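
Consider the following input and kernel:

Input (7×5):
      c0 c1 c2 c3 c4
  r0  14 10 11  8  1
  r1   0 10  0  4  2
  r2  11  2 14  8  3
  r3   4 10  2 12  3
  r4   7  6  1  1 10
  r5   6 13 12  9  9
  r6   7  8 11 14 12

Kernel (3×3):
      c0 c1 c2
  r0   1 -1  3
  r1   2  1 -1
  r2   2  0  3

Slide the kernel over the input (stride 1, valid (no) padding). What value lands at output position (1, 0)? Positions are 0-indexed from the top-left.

The receptive field on the input at this output position is [0 10 0 / 11 2 14 / 4 10 2]. Elementwise product with the kernel and sum: 0·1 + 10·-1 + 0·3 + 11·2 + 2·1 + 14·-1 + 4·2 + 2·3.

14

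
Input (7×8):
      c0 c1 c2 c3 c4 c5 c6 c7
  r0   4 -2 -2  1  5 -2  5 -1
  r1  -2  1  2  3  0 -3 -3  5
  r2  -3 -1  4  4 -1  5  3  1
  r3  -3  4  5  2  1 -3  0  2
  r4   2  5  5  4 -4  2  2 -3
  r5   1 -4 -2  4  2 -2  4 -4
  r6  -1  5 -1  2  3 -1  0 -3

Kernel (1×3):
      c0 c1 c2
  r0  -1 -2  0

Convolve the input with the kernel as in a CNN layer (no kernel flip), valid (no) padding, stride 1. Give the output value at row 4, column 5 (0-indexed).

-6

The receptive field on the input at this output position is [2 2 -3]. Elementwise product with the kernel and sum: 2·-1 + 2·-2.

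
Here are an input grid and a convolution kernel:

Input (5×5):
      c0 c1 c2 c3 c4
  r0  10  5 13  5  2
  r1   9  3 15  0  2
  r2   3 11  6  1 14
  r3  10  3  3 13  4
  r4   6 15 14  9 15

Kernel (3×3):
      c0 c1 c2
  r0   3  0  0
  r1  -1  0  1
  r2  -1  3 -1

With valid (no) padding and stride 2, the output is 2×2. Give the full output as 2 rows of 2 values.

60 9
27 17

Output[0,0]: The receptive field on the input at this output position is [10 5 13 / 9 3 15 / 3 11 6]. Elementwise product with the kernel and sum: 10·3 + 9·-1 + 15·1 + 3·-1 + 11·3 + 6·-1.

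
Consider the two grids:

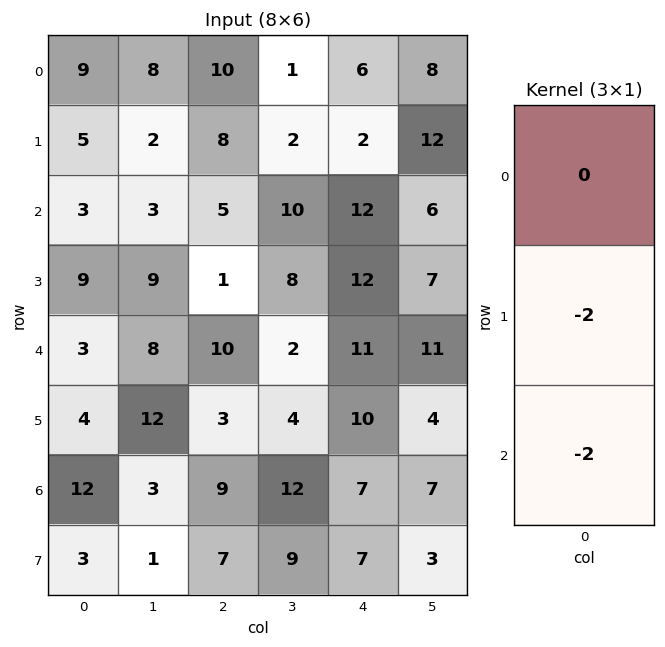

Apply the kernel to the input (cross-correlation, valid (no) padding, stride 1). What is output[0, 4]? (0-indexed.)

-28

The receptive field on the input at this output position is [6 / 2 / 12]. Elementwise product with the kernel and sum: 2·-2 + 12·-2.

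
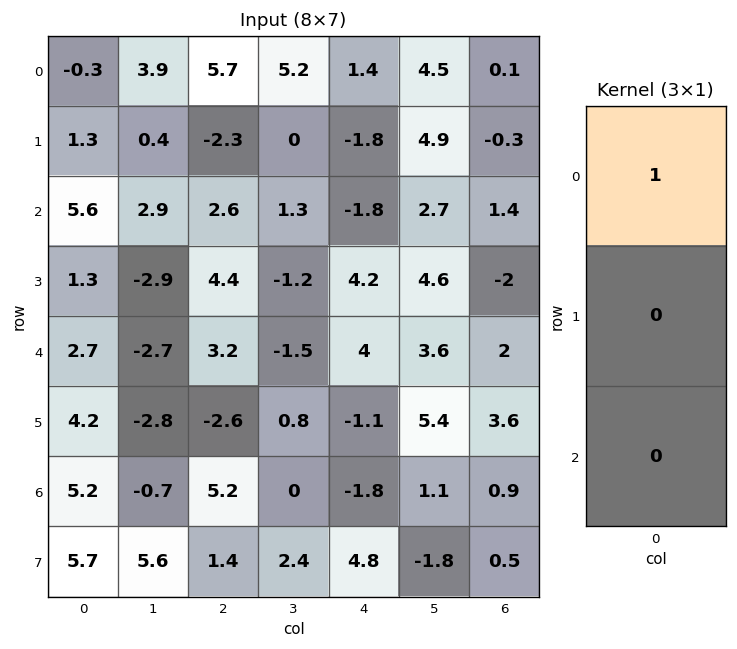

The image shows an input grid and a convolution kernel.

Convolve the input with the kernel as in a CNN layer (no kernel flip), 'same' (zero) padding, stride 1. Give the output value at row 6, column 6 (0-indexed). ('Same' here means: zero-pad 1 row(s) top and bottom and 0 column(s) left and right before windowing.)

3.6

The receptive field on the zero-padded input at this output position is [3.6 / 0.9 / 0.5]. Elementwise product with the kernel and sum: 3.6·1.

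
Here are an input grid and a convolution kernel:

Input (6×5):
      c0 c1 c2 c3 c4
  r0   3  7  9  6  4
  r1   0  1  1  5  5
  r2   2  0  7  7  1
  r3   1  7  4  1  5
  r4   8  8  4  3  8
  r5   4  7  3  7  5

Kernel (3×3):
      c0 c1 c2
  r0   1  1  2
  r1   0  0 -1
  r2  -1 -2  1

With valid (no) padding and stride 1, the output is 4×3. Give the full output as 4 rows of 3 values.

Output[0,0]: The receptive field on the input at this output position is [3 7 9 / 0 1 1 / 2 0 7]. Elementwise product with the kernel and sum: 3·1 + 7·1 + 9·2 + 1·-1 + 2·-1 + 0·-2 + 7·1.
Output[0,1]: The receptive field on the input at this output position is [7 9 6 / 1 1 5 / 0 7 7]. Elementwise product with the kernel and sum: 7·1 + 9·1 + 6·2 + 5·-1 + 0·-1 + 7·-2 + 7·1.

32 16 -2
-15 -9 14
-8 7 9
-3 4 -5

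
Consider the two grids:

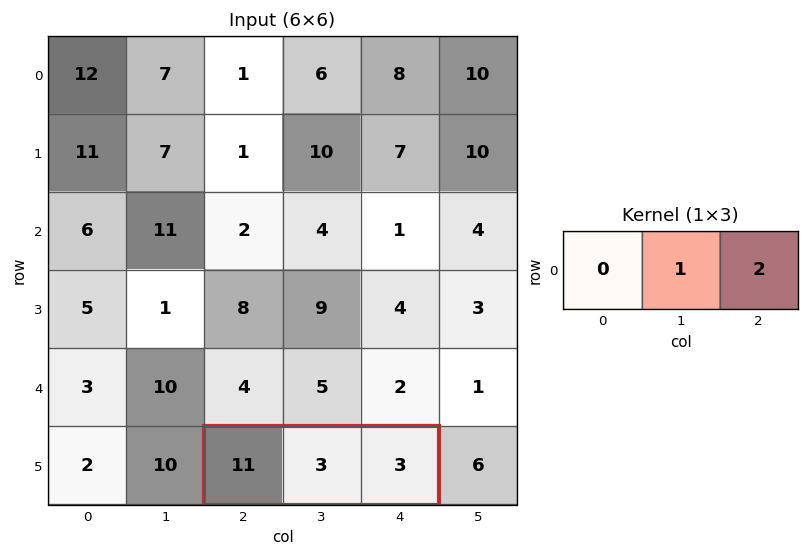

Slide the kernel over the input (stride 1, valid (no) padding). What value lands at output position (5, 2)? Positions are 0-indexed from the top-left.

The receptive field on the input at this output position is [11 3 3]. Elementwise product with the kernel and sum: 3·1 + 3·2.

9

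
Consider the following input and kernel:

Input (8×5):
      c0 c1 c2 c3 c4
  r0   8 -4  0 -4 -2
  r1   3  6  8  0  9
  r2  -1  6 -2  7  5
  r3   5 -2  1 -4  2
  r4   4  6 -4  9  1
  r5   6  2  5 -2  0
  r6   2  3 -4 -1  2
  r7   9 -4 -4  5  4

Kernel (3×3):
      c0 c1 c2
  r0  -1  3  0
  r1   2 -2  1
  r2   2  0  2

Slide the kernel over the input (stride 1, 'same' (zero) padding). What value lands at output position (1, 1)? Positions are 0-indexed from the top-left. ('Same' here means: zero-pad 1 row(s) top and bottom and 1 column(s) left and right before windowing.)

The receptive field on the zero-padded input at this output position is [8 -4 0 / 3 6 8 / -1 6 -2]. Elementwise product with the kernel and sum: 8·-1 + -4·3 + 3·2 + 6·-2 + 8·1 + -1·2 + -2·2.

-24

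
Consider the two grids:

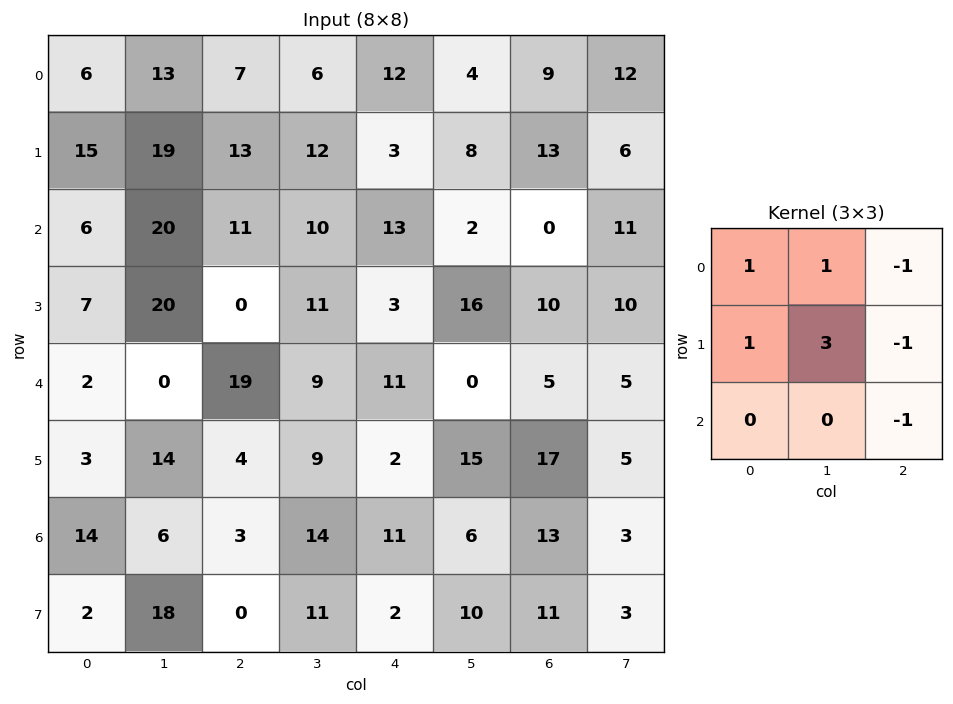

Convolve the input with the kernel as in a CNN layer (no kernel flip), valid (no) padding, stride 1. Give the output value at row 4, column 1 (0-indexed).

The receptive field on the input at this output position is [0 19 9 / 14 4 9 / 6 3 14]. Elementwise product with the kernel and sum: 0·1 + 19·1 + 9·-1 + 14·1 + 4·3 + 9·-1 + 14·-1.

13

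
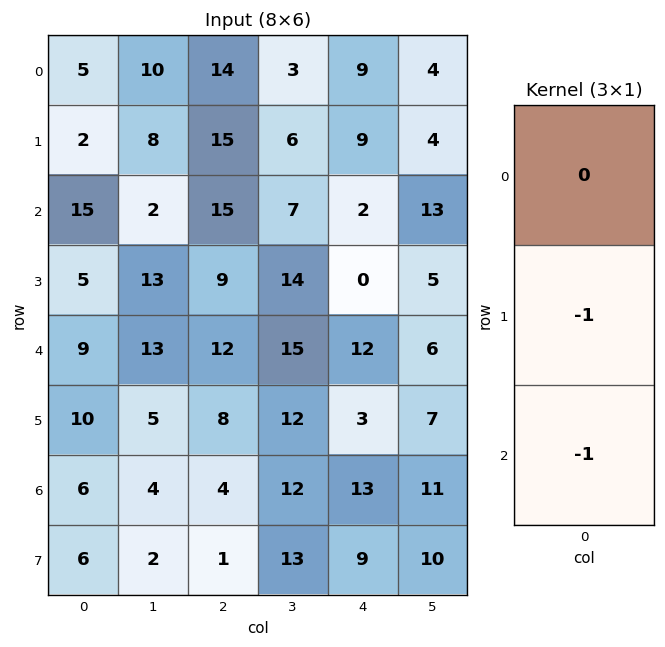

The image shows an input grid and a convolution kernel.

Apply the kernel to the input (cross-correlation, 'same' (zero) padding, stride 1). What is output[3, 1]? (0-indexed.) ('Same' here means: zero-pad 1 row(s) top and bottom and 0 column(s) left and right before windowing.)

The receptive field on the zero-padded input at this output position is [2 / 13 / 13]. Elementwise product with the kernel and sum: 13·-1 + 13·-1.

-26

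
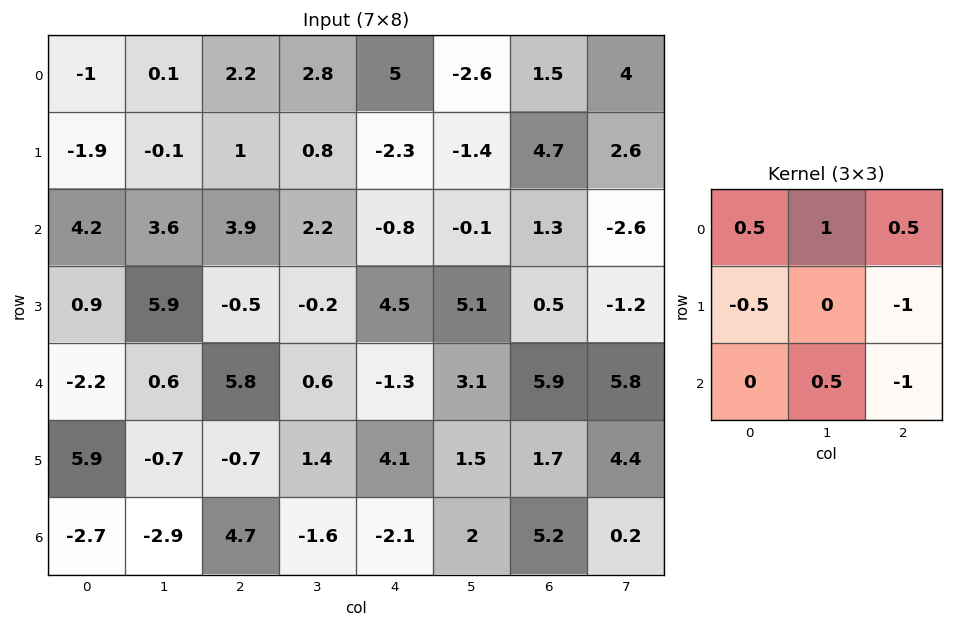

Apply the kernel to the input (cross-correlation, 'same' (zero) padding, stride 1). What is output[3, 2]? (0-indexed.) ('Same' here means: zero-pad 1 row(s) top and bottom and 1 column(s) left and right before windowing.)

6.35

The receptive field on the zero-padded input at this output position is [3.6 3.9 2.2 / 5.9 -0.5 -0.2 / 0.6 5.8 0.6]. Elementwise product with the kernel and sum: 3.6·0.5 + 3.9·1 + 2.2·0.5 + 5.9·-0.5 + -0.2·-1 + 5.8·0.5 + 0.6·-1.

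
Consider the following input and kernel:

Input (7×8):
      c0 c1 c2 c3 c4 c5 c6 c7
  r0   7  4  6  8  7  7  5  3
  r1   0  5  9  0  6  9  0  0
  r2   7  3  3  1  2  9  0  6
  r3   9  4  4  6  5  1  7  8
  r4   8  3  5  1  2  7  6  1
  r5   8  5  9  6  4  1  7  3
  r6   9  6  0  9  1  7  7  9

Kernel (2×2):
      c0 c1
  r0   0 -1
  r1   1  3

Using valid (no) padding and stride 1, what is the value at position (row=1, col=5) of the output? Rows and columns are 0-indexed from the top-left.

9

The receptive field on the input at this output position is [9 0 / 9 0]. Elementwise product with the kernel and sum: 0·-1 + 9·1 + 0·3.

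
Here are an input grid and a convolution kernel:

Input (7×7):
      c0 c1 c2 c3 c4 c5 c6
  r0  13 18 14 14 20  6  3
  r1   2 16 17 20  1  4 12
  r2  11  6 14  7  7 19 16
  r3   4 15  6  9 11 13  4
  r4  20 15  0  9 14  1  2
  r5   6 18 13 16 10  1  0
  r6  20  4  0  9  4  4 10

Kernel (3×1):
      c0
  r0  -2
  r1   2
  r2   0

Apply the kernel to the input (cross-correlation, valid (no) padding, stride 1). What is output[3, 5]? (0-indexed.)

-24

The receptive field on the input at this output position is [13 / 1 / 1]. Elementwise product with the kernel and sum: 13·-2 + 1·2.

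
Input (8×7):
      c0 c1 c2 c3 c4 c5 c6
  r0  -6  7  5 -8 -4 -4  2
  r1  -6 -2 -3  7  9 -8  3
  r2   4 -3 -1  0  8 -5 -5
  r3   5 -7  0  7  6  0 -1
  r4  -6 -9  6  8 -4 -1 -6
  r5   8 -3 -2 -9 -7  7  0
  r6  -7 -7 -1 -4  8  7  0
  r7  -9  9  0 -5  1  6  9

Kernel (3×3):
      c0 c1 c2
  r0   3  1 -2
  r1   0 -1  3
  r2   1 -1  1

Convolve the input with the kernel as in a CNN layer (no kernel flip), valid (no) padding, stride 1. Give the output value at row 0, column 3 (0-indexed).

The receptive field on the input at this output position is [-8 -4 -4 / 7 9 -8 / 0 8 -5]. Elementwise product with the kernel and sum: -8·3 + -4·1 + -4·-2 + 9·-1 + -8·3 + 0·1 + 8·-1 + -5·1.

-66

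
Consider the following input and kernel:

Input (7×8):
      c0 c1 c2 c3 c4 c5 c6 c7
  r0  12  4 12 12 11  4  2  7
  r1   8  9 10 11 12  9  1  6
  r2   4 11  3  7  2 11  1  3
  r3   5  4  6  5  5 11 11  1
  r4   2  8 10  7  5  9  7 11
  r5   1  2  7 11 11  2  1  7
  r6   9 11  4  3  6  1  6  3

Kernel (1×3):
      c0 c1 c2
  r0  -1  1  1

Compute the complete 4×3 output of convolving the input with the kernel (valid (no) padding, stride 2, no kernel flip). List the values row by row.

4 11 -5
10 6 10
16 2 11
6 5 1

Output[0,0]: The receptive field on the input at this output position is [12 4 12]. Elementwise product with the kernel and sum: 12·-1 + 4·1 + 12·1.
Output[0,1]: The receptive field on the input at this output position is [12 12 11]. Elementwise product with the kernel and sum: 12·-1 + 12·1 + 11·1.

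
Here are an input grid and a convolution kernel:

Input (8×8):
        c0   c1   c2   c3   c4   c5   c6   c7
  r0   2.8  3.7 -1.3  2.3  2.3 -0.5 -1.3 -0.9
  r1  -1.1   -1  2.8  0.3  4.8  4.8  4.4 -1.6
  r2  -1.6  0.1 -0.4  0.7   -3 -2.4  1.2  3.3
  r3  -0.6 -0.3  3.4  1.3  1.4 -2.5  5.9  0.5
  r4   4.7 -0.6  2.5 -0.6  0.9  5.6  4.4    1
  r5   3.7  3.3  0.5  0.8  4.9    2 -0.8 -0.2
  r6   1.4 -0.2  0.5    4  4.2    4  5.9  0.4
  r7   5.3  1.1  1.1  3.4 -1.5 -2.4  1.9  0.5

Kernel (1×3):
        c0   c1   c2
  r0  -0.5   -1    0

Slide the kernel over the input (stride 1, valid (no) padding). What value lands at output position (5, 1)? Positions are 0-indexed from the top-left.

The receptive field on the input at this output position is [3.3 0.5 0.8]. Elementwise product with the kernel and sum: 3.3·-0.5 + 0.5·-1.

-2.15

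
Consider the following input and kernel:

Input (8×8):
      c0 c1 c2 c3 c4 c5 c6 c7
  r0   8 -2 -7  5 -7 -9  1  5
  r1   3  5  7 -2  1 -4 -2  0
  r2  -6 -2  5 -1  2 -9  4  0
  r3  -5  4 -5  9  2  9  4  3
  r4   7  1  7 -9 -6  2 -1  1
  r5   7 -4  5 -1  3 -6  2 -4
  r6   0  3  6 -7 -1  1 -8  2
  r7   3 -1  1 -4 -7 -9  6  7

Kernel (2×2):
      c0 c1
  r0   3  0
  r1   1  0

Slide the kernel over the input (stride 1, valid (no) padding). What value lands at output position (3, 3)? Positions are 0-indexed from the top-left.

The receptive field on the input at this output position is [9 2 / -9 -6]. Elementwise product with the kernel and sum: 9·3 + -9·1.

18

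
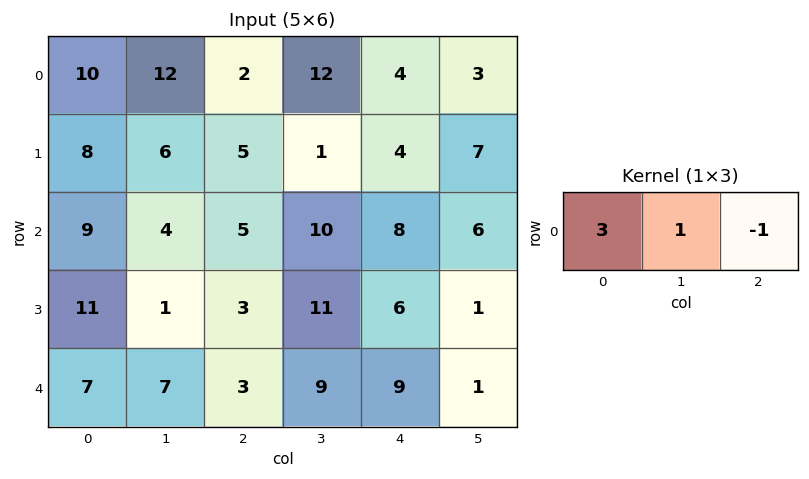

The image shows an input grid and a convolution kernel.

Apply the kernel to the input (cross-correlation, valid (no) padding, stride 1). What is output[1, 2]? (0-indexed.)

12

The receptive field on the input at this output position is [5 1 4]. Elementwise product with the kernel and sum: 5·3 + 1·1 + 4·-1.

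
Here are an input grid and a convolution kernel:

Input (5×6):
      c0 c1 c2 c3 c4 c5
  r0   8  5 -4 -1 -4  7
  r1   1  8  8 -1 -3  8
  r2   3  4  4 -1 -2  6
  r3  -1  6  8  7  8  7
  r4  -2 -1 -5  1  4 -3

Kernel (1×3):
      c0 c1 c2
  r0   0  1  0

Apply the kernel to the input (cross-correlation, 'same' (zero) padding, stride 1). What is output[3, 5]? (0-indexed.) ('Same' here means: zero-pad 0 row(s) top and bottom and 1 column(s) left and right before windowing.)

7

The receptive field on the zero-padded input at this output position is [8 7 0]. Elementwise product with the kernel and sum: 7·1.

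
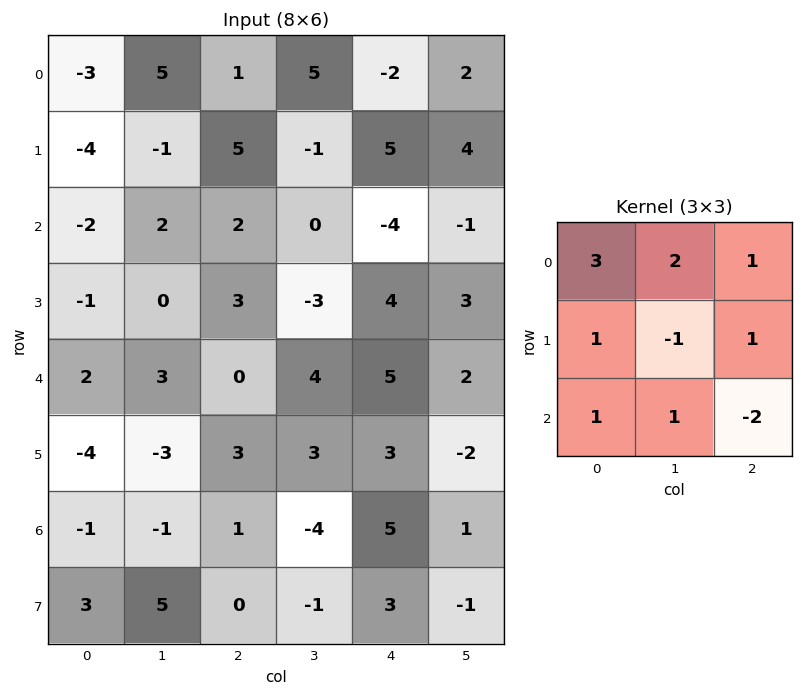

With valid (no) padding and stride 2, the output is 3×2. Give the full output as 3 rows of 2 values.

0 32
7 6
10 3

Output[0,0]: The receptive field on the input at this output position is [-3 5 1 / -4 -1 5 / -2 2 2]. Elementwise product with the kernel and sum: -3·3 + 5·2 + 1·1 + -4·1 + -1·-1 + 5·1 + -2·1 + 2·1 + 2·-2.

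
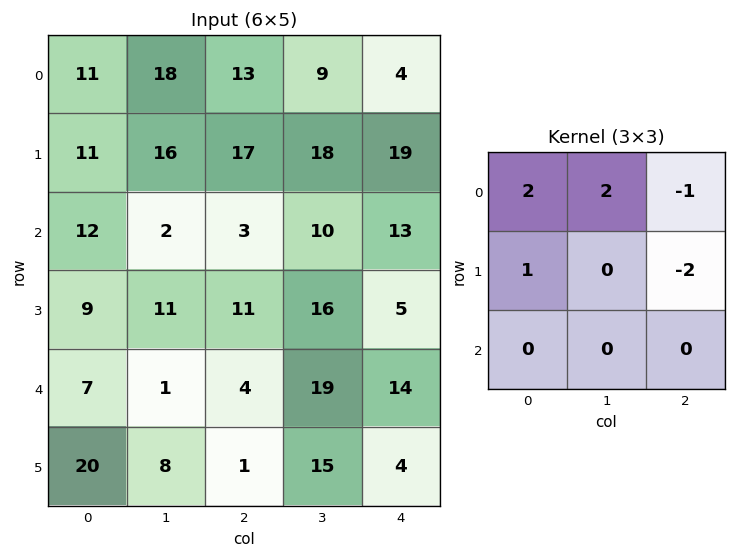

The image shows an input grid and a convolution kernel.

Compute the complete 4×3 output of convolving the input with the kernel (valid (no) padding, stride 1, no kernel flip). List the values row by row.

22 33 19
43 30 28
12 -21 14
28 -9 25

Output[0,0]: The receptive field on the input at this output position is [11 18 13 / 11 16 17 / 12 2 3]. Elementwise product with the kernel and sum: 11·2 + 18·2 + 13·-1 + 11·1 + 17·-2.
Output[0,1]: The receptive field on the input at this output position is [18 13 9 / 16 17 18 / 2 3 10]. Elementwise product with the kernel and sum: 18·2 + 13·2 + 9·-1 + 16·1 + 18·-2.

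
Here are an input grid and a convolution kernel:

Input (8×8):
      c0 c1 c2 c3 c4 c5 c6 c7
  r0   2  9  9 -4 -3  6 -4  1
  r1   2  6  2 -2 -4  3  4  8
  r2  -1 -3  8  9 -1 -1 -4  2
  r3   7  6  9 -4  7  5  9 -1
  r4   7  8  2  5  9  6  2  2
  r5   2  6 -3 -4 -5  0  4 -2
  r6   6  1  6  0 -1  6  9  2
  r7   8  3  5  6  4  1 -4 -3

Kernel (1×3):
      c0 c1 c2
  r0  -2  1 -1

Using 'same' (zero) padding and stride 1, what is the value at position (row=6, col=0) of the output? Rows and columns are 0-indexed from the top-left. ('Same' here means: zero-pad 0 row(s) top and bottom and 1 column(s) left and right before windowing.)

5

The receptive field on the zero-padded input at this output position is [0 6 1]. Elementwise product with the kernel and sum: 0·-2 + 6·1 + 1·-1.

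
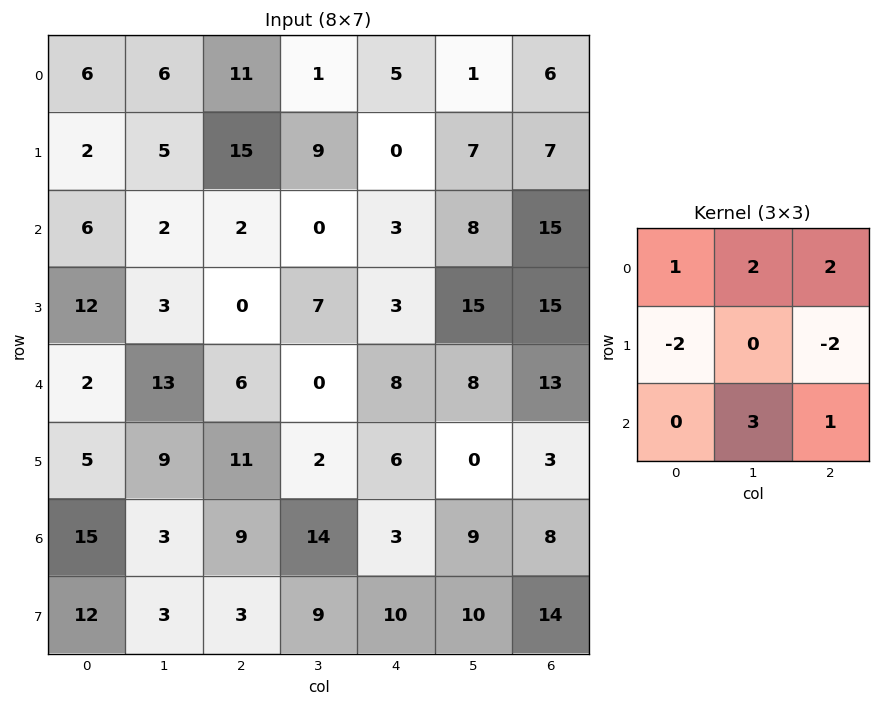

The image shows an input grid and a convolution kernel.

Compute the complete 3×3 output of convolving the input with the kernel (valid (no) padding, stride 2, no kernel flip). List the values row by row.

Output[0,0]: The receptive field on the input at this output position is [6 6 11 / 2 5 15 / 6 2 2]. Elementwise product with the kernel and sum: 6·1 + 6·2 + 11·2 + 2·-2 + 15·-2 + 2·3 + 2·1.
Output[0,1]: The receptive field on the input at this output position is [11 1 5 / 15 9 0 / 2 0 3]. Elementwise product with the kernel and sum: 11·1 + 1·2 + 5·2 + 15·-2 + 0·-2 + 0·3 + 3·1.

14 -4 44
35 10 50
26 33 67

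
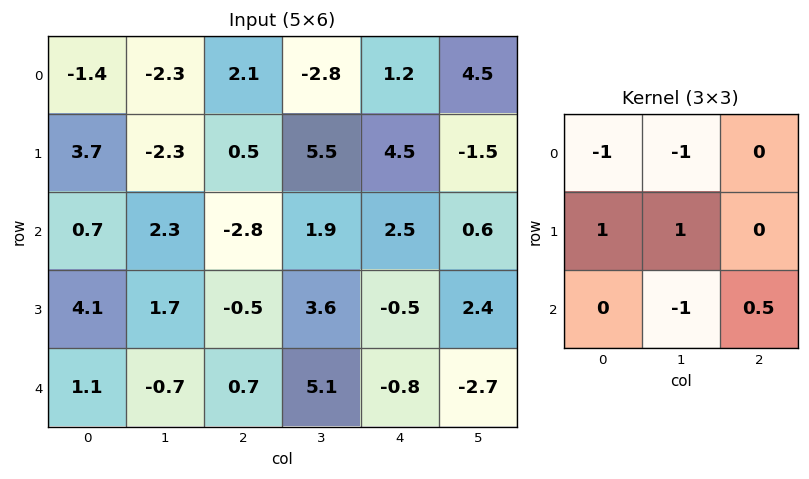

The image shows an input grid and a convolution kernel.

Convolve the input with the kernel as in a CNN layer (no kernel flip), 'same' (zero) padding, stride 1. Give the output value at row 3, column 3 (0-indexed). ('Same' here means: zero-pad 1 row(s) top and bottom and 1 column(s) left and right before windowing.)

The receptive field on the zero-padded input at this output position is [-2.8 1.9 2.5 / -0.5 3.6 -0.5 / 0.7 5.1 -0.8]. Elementwise product with the kernel and sum: -2.8·-1 + 1.9·-1 + -0.5·1 + 3.6·1 + 5.1·-1 + -0.8·0.5.

-1.5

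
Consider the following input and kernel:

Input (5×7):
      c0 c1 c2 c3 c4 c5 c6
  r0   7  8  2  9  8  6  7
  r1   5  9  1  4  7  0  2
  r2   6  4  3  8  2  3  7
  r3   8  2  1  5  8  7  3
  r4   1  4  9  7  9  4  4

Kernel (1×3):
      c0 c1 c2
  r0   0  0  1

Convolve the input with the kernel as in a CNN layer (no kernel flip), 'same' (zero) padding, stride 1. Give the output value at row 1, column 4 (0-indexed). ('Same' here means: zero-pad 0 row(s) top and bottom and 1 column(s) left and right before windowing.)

0

The receptive field on the zero-padded input at this output position is [4 7 0]. Elementwise product with the kernel and sum: 0·1.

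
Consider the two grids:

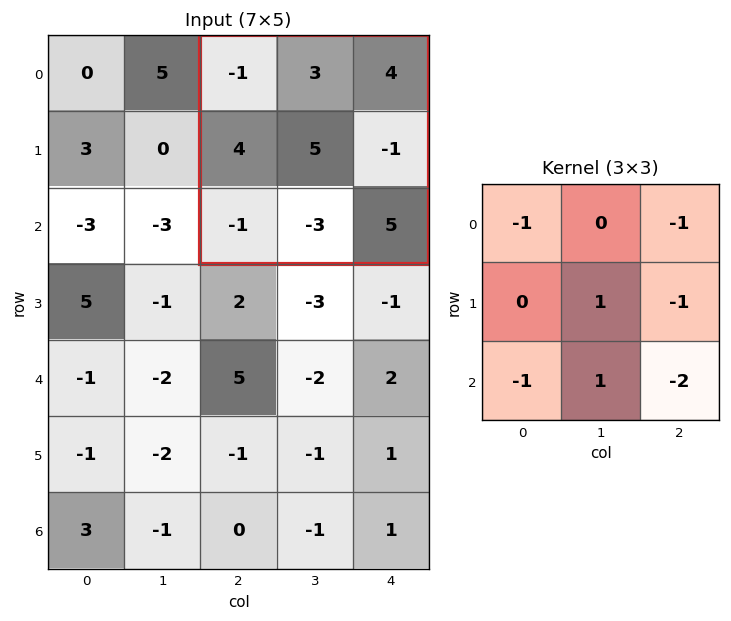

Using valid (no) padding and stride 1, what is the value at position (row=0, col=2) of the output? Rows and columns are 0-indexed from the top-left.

-9

The receptive field on the input at this output position is [-1 3 4 / 4 5 -1 / -1 -3 5]. Elementwise product with the kernel and sum: -1·-1 + 4·-1 + 5·1 + -1·-1 + -1·-1 + -3·1 + 5·-2.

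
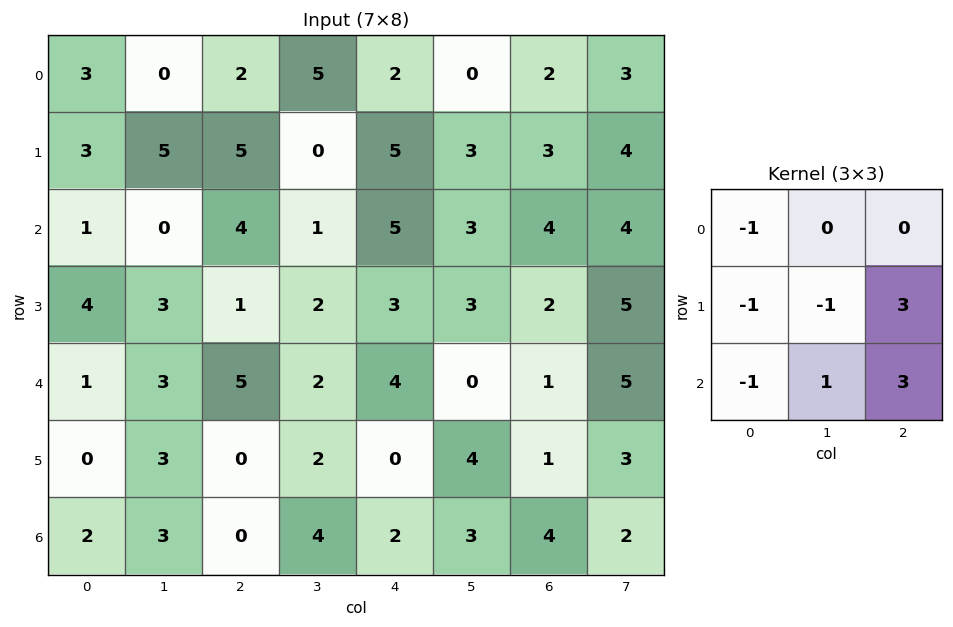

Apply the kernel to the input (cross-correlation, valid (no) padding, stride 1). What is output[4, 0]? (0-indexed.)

-3

The receptive field on the input at this output position is [1 3 5 / 0 3 0 / 2 3 0]. Elementwise product with the kernel and sum: 1·-1 + 0·-1 + 3·-1 + 0·3 + 2·-1 + 3·1 + 0·3.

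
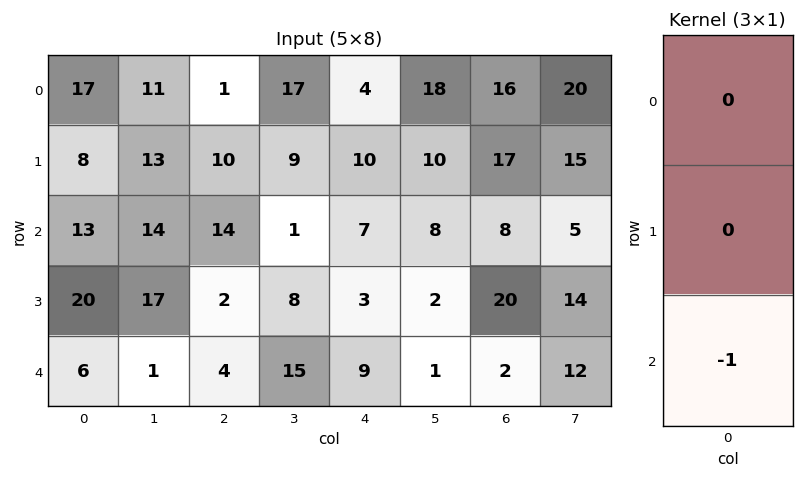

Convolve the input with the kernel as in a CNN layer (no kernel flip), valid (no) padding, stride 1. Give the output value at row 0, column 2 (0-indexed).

The receptive field on the input at this output position is [1 / 10 / 14]. Elementwise product with the kernel and sum: 14·-1.

-14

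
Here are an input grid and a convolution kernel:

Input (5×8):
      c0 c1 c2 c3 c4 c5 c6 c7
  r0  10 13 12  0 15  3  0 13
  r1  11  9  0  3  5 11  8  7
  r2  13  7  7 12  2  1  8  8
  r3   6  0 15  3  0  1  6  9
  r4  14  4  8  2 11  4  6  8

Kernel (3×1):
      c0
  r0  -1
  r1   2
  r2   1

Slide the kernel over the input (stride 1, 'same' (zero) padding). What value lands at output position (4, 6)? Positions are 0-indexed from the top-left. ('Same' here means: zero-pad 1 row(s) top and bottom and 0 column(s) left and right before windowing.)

6

The receptive field on the zero-padded input at this output position is [6 / 6 / 0]. Elementwise product with the kernel and sum: 6·-1 + 6·2 + 0·1.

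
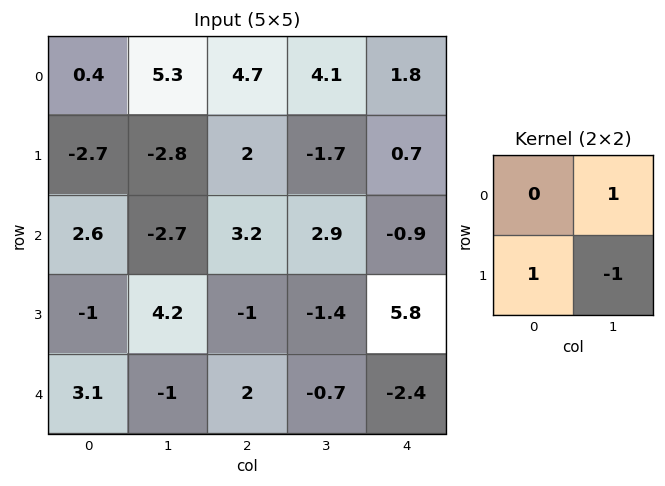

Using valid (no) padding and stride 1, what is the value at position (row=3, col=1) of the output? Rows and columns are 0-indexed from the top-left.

-4

The receptive field on the input at this output position is [4.2 -1 / -1 2]. Elementwise product with the kernel and sum: -1·1 + -1·1 + 2·-1.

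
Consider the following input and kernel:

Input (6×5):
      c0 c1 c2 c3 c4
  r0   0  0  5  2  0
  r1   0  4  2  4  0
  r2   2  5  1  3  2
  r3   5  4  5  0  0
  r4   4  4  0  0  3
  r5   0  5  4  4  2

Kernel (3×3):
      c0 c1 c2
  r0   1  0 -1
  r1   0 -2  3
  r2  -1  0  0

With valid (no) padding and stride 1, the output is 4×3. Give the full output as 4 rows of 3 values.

-9 1 -4
-14 3 -3
4 -12 -1
-8 -1 10

Output[0,0]: The receptive field on the input at this output position is [0 0 5 / 0 4 2 / 2 5 1]. Elementwise product with the kernel and sum: 0·1 + 5·-1 + 4·-2 + 2·3 + 2·-1.
Output[0,1]: The receptive field on the input at this output position is [0 5 2 / 4 2 4 / 5 1 3]. Elementwise product with the kernel and sum: 0·1 + 2·-1 + 2·-2 + 4·3 + 5·-1.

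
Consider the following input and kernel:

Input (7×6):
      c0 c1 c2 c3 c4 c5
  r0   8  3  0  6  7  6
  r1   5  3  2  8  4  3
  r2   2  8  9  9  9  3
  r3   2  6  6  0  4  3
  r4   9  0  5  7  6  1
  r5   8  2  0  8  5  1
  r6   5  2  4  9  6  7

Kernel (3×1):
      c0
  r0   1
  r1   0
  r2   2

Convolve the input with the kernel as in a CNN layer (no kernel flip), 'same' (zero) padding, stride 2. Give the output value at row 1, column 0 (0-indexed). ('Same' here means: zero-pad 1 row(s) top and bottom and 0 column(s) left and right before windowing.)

9

The receptive field on the zero-padded input at this output position is [5 / 2 / 2]. Elementwise product with the kernel and sum: 5·1 + 2·2.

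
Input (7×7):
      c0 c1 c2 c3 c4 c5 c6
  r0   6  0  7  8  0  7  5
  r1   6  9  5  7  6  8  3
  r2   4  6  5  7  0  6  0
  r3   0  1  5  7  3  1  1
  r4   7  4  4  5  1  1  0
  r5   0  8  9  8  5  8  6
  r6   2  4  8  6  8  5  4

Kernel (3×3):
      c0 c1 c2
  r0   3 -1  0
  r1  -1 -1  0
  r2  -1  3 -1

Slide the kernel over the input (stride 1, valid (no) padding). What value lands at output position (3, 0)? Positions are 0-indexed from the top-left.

The receptive field on the input at this output position is [0 1 5 / 7 4 4 / 0 8 9]. Elementwise product with the kernel and sum: 0·3 + 1·-1 + 7·-1 + 4·-1 + 0·-1 + 8·3 + 9·-1.

3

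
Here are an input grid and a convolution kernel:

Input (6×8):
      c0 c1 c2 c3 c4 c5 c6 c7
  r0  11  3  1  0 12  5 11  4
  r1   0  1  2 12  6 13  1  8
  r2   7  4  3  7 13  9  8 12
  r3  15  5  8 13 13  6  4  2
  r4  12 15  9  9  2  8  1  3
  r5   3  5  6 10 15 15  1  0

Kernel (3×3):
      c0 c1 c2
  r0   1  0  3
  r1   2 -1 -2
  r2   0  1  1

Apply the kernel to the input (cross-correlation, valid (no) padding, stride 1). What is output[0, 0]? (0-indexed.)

16

The receptive field on the input at this output position is [11 3 1 / 0 1 2 / 7 4 3]. Elementwise product with the kernel and sum: 11·1 + 1·3 + 0·2 + 1·-1 + 2·-2 + 4·1 + 3·1.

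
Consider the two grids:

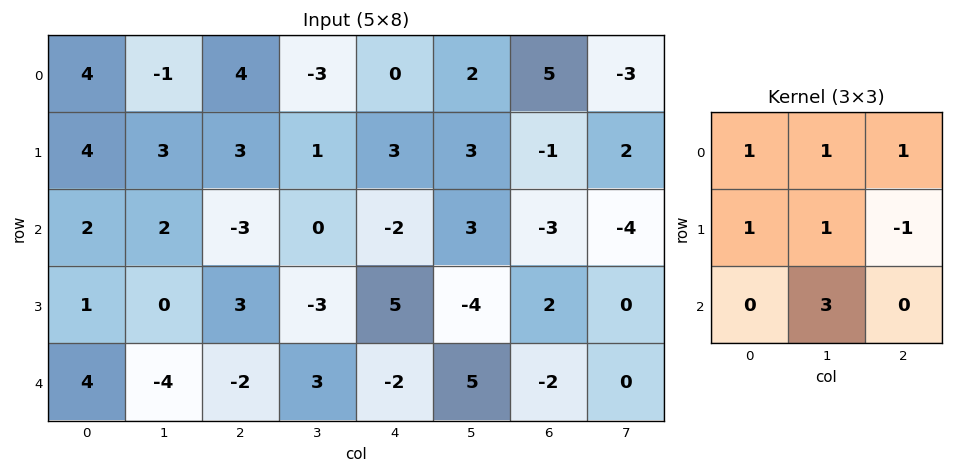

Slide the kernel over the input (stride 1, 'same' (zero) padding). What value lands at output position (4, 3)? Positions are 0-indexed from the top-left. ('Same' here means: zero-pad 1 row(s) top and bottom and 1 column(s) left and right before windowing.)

8

The receptive field on the zero-padded input at this output position is [3 -3 5 / -2 3 -2 / 0 0 0]. Elementwise product with the kernel and sum: 3·1 + -3·1 + 5·1 + -2·1 + 3·1 + -2·-1 + 0·3.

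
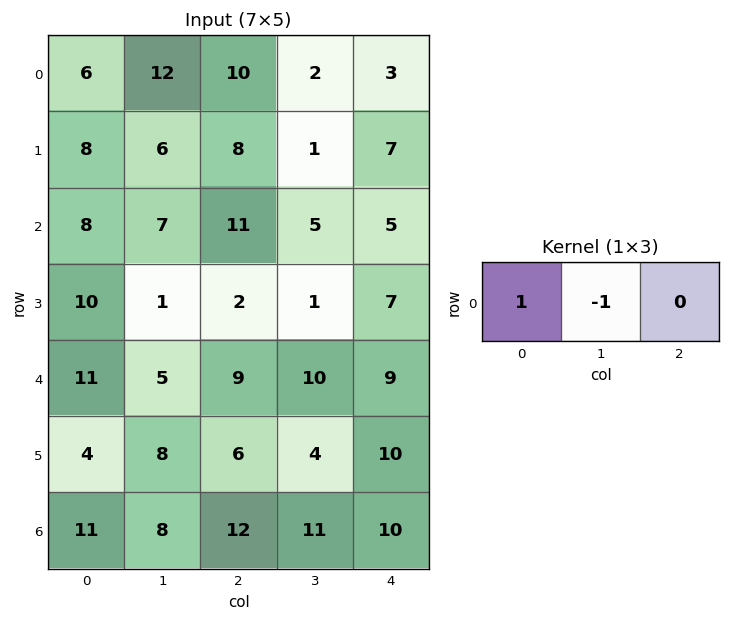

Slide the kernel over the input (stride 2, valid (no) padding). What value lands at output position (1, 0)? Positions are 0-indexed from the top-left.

1

The receptive field on the input at this output position is [8 7 11]. Elementwise product with the kernel and sum: 8·1 + 7·-1.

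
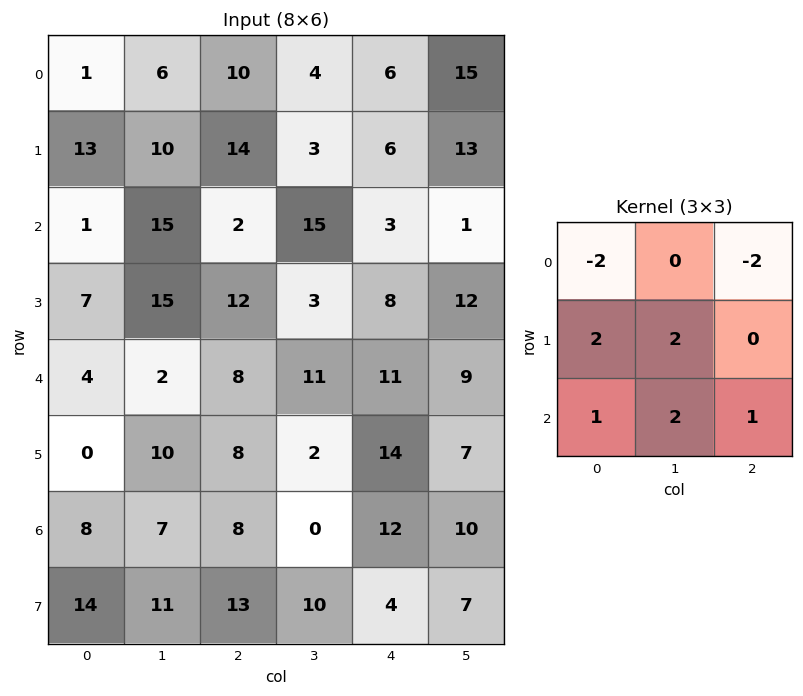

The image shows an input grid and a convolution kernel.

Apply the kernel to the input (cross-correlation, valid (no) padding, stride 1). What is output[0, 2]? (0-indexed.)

37

The receptive field on the input at this output position is [10 4 6 / 14 3 6 / 2 15 3]. Elementwise product with the kernel and sum: 10·-2 + 6·-2 + 14·2 + 3·2 + 2·1 + 15·2 + 3·1.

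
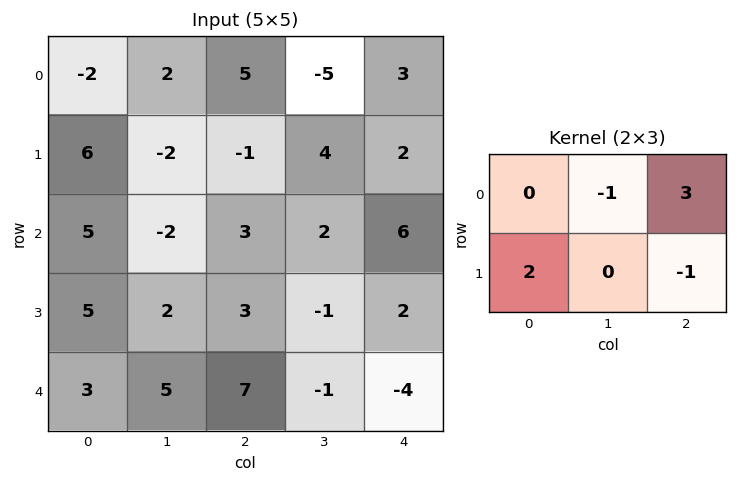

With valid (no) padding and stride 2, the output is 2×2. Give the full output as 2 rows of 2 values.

Output[0,0]: The receptive field on the input at this output position is [-2 2 5 / 6 -2 -1]. Elementwise product with the kernel and sum: 2·-1 + 5·3 + 6·2 + -1·-1.

26 10
18 20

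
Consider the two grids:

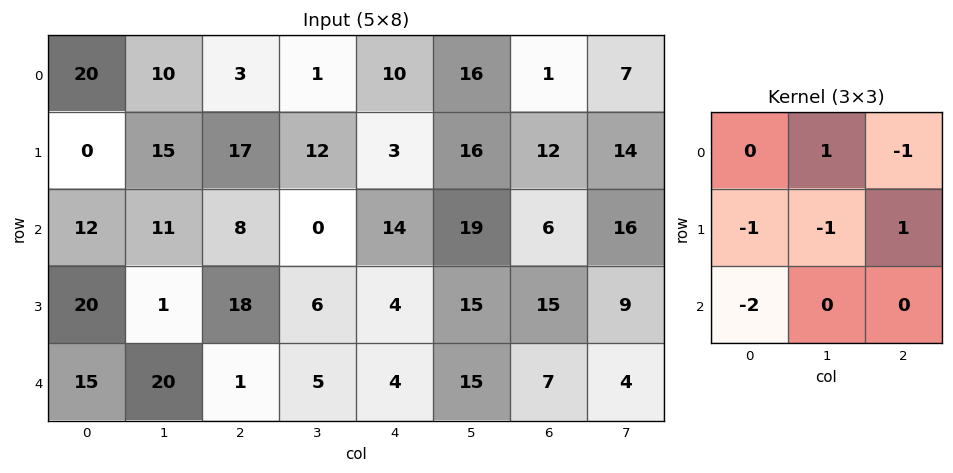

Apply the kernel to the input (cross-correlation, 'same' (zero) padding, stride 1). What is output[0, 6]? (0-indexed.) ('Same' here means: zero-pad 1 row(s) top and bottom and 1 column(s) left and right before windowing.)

The receptive field on the zero-padded input at this output position is [0 0 0 / 16 1 7 / 16 12 14]. Elementwise product with the kernel and sum: 0·1 + 0·-1 + 16·-1 + 1·-1 + 7·1 + 16·-2.

-42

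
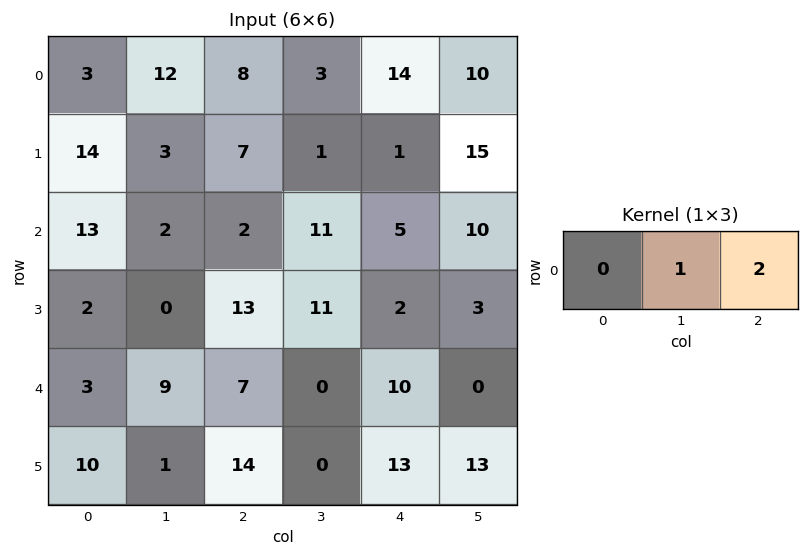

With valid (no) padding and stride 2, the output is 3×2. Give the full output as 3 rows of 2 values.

Output[0,0]: The receptive field on the input at this output position is [3 12 8]. Elementwise product with the kernel and sum: 12·1 + 8·2.
Output[0,1]: The receptive field on the input at this output position is [8 3 14]. Elementwise product with the kernel and sum: 3·1 + 14·2.

28 31
6 21
23 20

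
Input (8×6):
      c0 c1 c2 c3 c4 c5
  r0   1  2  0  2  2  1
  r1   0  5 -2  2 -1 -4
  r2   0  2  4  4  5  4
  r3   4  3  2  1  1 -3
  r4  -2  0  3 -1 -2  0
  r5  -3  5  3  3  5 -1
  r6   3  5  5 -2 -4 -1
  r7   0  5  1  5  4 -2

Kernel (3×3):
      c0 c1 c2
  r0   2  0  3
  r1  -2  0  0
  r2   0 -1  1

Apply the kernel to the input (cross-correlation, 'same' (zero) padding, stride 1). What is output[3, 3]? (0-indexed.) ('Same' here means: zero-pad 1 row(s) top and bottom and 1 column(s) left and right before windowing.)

18

The receptive field on the zero-padded input at this output position is [4 4 5 / 2 1 1 / 3 -1 -2]. Elementwise product with the kernel and sum: 4·2 + 5·3 + 2·-2 + -1·-1 + -2·1.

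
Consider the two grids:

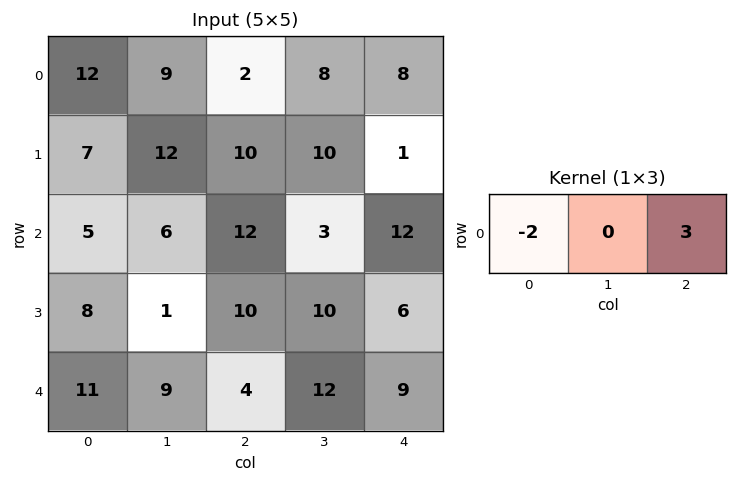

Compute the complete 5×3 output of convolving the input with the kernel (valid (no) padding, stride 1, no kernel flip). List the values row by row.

-18 6 20
16 6 -17
26 -3 12
14 28 -2
-10 18 19

Output[0,0]: The receptive field on the input at this output position is [12 9 2]. Elementwise product with the kernel and sum: 12·-2 + 2·3.
Output[0,1]: The receptive field on the input at this output position is [9 2 8]. Elementwise product with the kernel and sum: 9·-2 + 8·3.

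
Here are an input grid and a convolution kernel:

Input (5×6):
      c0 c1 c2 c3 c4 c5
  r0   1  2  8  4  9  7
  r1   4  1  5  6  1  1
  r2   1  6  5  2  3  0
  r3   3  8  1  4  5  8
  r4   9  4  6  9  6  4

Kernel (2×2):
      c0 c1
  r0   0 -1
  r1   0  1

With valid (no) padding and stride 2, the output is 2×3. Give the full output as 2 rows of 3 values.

Output[0,0]: The receptive field on the input at this output position is [1 2 / 4 1]. Elementwise product with the kernel and sum: 2·-1 + 1·1.
Output[0,1]: The receptive field on the input at this output position is [8 4 / 5 6]. Elementwise product with the kernel and sum: 4·-1 + 6·1.

-1 2 -6
2 2 8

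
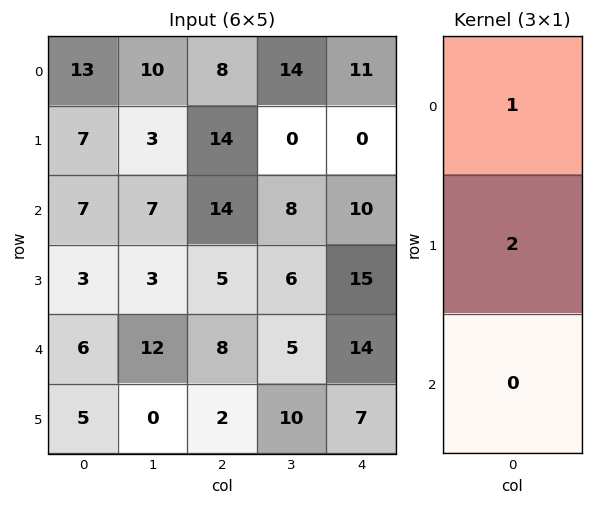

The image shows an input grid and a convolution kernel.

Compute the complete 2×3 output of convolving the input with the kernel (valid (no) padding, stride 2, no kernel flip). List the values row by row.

Output[0,0]: The receptive field on the input at this output position is [13 / 7 / 7]. Elementwise product with the kernel and sum: 13·1 + 7·2.
Output[0,1]: The receptive field on the input at this output position is [8 / 14 / 14]. Elementwise product with the kernel and sum: 8·1 + 14·2.

27 36 11
13 24 40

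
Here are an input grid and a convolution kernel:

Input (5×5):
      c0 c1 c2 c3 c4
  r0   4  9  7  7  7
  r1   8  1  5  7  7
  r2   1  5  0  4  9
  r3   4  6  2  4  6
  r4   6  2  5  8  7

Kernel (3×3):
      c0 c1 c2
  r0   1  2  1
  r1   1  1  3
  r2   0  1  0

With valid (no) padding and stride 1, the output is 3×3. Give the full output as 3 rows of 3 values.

Output[0,0]: The receptive field on the input at this output position is [4 9 7 / 8 1 5 / 1 5 0]. Elementwise product with the kernel and sum: 4·1 + 9·2 + 7·1 + 8·1 + 1·1 + 5·3 + 5·1.

58 57 65
27 37 61
29 34 49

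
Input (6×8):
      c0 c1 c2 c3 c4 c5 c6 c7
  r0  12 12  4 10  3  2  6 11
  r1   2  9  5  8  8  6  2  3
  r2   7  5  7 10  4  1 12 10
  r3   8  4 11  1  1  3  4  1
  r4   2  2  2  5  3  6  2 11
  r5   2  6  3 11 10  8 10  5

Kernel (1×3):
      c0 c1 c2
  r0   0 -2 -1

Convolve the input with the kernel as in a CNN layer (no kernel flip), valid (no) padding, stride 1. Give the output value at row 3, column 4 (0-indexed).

-10

The receptive field on the input at this output position is [1 3 4]. Elementwise product with the kernel and sum: 3·-2 + 4·-1.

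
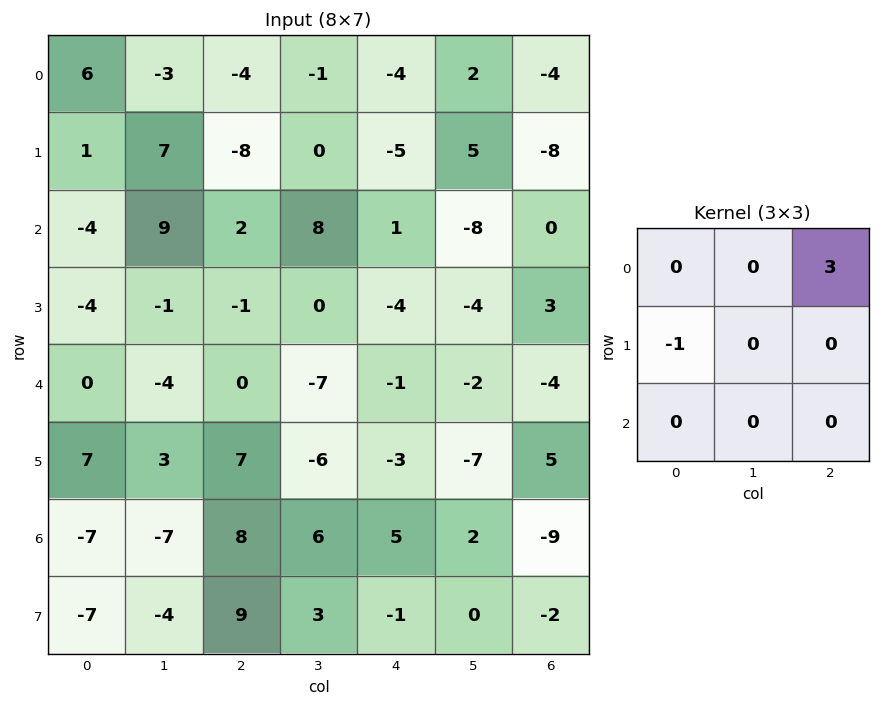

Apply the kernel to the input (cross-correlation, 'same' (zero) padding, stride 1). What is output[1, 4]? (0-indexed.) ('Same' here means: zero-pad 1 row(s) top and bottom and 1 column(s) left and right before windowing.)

The receptive field on the zero-padded input at this output position is [-1 -4 2 / 0 -5 5 / 8 1 -8]. Elementwise product with the kernel and sum: 2·3 + 0·-1.

6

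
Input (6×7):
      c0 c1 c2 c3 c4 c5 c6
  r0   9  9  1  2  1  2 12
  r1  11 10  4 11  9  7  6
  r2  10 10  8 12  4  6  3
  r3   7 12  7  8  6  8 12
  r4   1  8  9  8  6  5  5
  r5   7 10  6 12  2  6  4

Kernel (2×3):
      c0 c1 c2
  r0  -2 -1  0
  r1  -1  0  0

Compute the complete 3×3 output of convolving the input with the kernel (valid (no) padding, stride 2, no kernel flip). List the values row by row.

Output[0,0]: The receptive field on the input at this output position is [9 9 1 / 11 10 4]. Elementwise product with the kernel and sum: 9·-2 + 9·-1 + 11·-1.

-38 -8 -13
-37 -35 -20
-17 -32 -19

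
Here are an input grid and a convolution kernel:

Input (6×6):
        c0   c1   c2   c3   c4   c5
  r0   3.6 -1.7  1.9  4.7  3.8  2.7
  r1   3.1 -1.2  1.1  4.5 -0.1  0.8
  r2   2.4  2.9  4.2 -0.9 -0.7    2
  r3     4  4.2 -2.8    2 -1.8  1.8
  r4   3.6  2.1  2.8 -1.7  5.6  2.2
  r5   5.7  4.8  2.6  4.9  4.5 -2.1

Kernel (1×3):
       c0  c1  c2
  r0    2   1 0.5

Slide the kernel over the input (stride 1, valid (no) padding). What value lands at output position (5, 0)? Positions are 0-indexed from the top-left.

17.5

The receptive field on the input at this output position is [5.7 4.8 2.6]. Elementwise product with the kernel and sum: 5.7·2 + 4.8·1 + 2.6·0.5.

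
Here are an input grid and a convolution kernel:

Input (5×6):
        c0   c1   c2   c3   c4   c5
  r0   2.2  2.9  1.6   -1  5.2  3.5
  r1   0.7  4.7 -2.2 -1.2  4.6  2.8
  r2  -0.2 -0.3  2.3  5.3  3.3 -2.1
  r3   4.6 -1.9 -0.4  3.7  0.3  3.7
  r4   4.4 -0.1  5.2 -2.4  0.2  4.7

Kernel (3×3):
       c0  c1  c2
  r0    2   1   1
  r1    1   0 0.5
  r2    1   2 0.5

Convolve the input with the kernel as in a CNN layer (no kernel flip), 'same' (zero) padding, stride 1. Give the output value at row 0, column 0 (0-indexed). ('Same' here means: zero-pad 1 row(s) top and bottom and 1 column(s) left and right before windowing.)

5.2

The receptive field on the zero-padded input at this output position is [0 0 0 / 0 2.2 2.9 / 0 0.7 4.7]. Elementwise product with the kernel and sum: 0·2 + 0·1 + 0·1 + 0·1 + 2.9·0.5 + 0·1 + 0.7·2 + 4.7·0.5.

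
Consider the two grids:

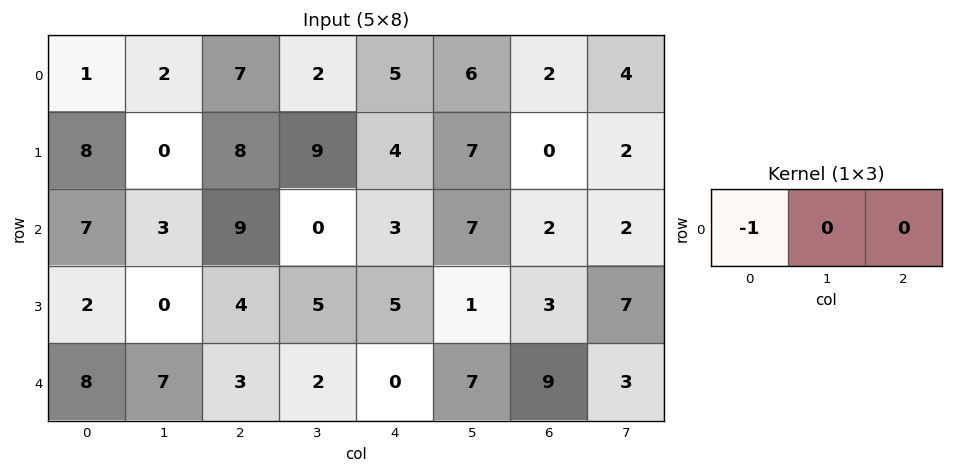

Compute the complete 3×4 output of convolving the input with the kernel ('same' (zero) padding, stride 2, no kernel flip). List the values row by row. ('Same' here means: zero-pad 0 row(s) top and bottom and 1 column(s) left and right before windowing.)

Output[0,0]: The receptive field on the zero-padded input at this output position is [0 1 2]. Elementwise product with the kernel and sum: 0·-1.

0 -2 -2 -6
0 -3 0 -7
0 -7 -2 -7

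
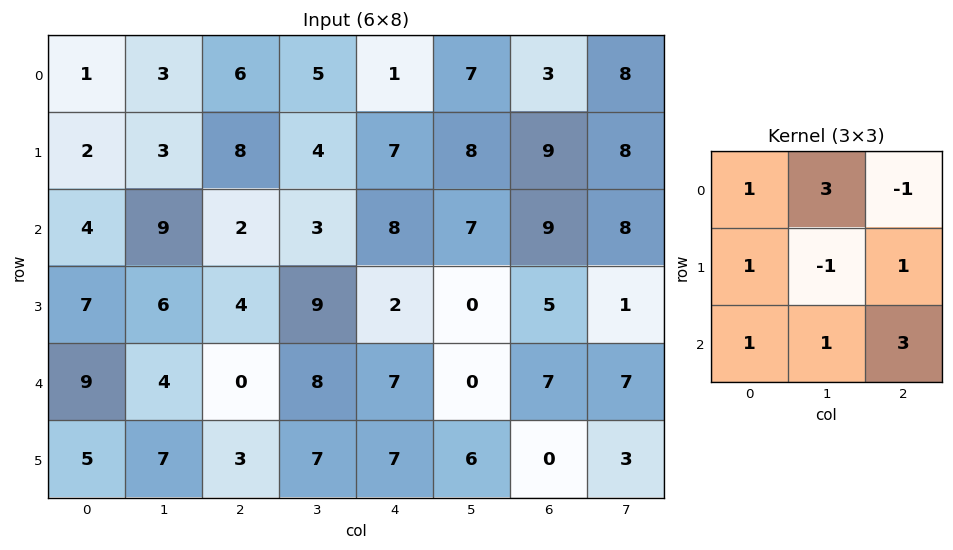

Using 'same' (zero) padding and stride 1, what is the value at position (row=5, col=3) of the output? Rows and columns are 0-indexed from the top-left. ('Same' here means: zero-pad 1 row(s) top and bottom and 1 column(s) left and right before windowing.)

20

The receptive field on the zero-padded input at this output position is [0 8 7 / 3 7 7 / 0 0 0]. Elementwise product with the kernel and sum: 0·1 + 8·3 + 7·-1 + 3·1 + 7·-1 + 7·1 + 0·1 + 0·1 + 0·3.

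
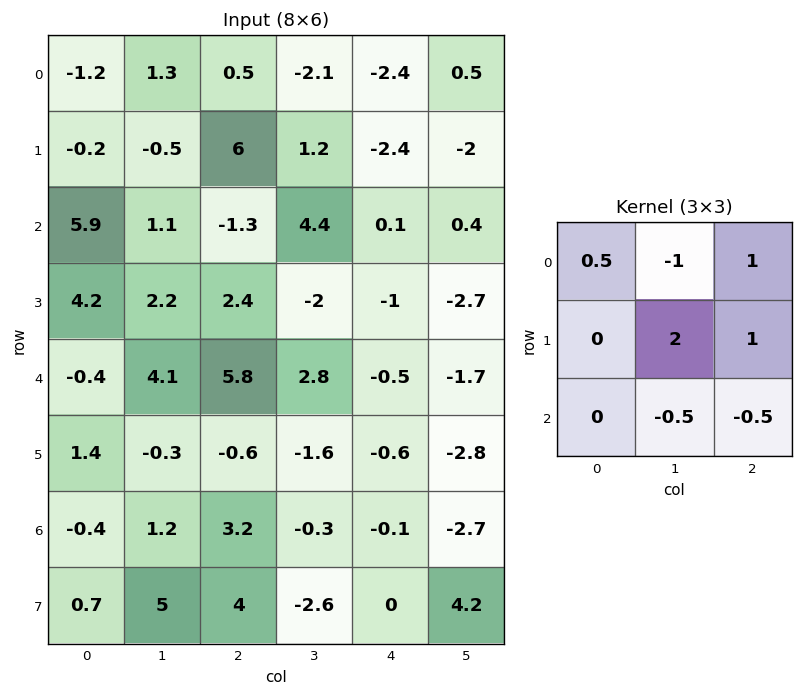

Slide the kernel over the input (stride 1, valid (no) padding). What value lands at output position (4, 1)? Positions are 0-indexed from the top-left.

-5.2

The receptive field on the input at this output position is [4.1 5.8 2.8 / -0.3 -0.6 -1.6 / 1.2 3.2 -0.3]. Elementwise product with the kernel and sum: 4.1·0.5 + 5.8·-1 + 2.8·1 + -0.6·2 + -1.6·1 + 3.2·-0.5 + -0.3·-0.5.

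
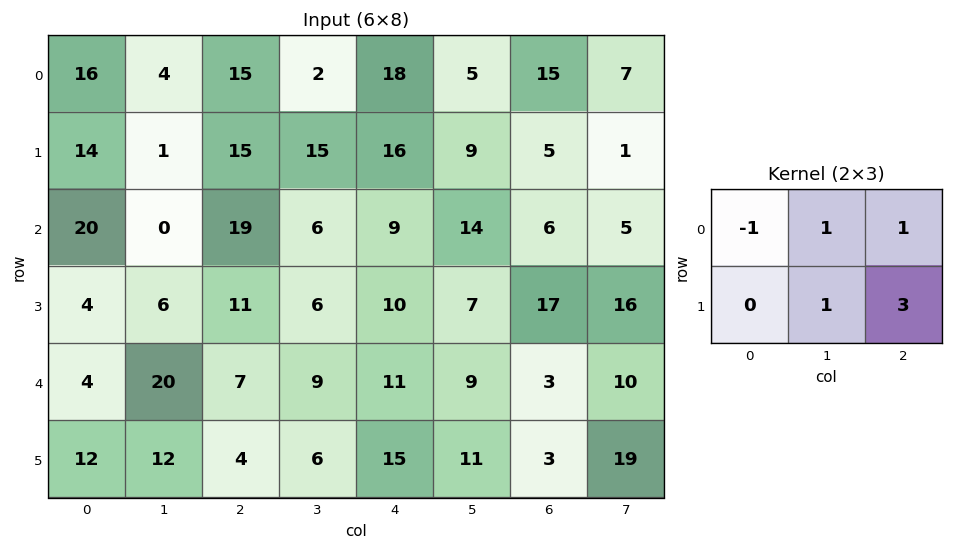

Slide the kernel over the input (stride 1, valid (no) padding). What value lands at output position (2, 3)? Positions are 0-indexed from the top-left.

The receptive field on the input at this output position is [6 9 14 / 6 10 7]. Elementwise product with the kernel and sum: 6·-1 + 9·1 + 14·1 + 10·1 + 7·3.

48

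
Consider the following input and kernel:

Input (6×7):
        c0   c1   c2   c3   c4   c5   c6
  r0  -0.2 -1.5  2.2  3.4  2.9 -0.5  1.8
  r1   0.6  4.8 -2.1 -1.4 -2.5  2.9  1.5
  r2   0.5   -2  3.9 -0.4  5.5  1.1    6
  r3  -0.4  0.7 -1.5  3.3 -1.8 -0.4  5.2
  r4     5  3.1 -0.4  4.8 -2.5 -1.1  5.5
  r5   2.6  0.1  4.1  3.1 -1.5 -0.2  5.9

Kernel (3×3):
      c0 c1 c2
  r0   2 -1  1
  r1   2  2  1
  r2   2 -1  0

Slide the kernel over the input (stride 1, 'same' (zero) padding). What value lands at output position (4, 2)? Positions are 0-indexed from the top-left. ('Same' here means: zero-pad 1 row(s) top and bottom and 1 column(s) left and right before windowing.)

12.5

The receptive field on the zero-padded input at this output position is [0.7 -1.5 3.3 / 3.1 -0.4 4.8 / 0.1 4.1 3.1]. Elementwise product with the kernel and sum: 0.7·2 + -1.5·-1 + 3.3·1 + 3.1·2 + -0.4·2 + 4.8·1 + 0.1·2 + 4.1·-1.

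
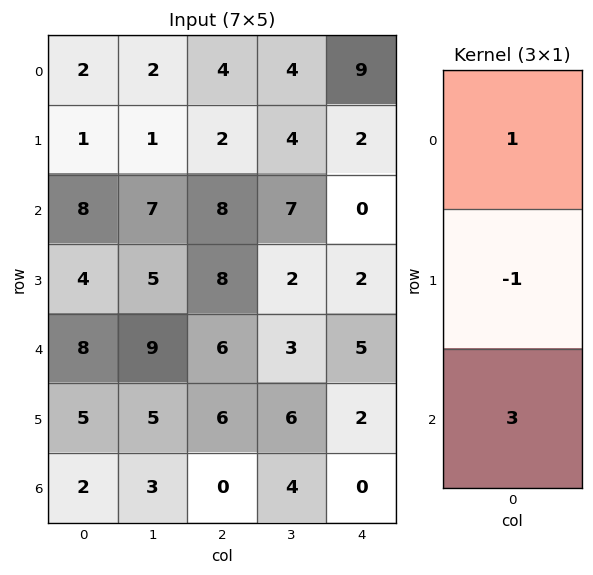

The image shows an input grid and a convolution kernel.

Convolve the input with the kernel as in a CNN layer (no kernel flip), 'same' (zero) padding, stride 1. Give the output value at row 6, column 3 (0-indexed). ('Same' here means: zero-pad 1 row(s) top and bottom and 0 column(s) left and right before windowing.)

The receptive field on the zero-padded input at this output position is [6 / 4 / 0]. Elementwise product with the kernel and sum: 6·1 + 4·-1 + 0·3.

2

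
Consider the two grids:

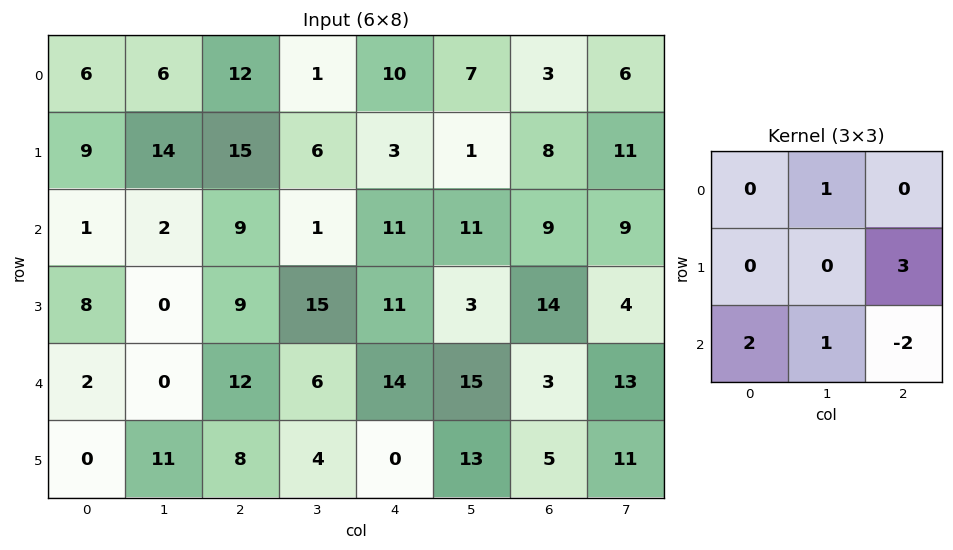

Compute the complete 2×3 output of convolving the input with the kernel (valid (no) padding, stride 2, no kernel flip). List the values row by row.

Output[0,0]: The receptive field on the input at this output position is [6 6 12 / 9 14 15 / 1 2 9]. Elementwise product with the kernel and sum: 6·1 + 15·3 + 1·2 + 2·1 + 9·-2.
Output[0,1]: The receptive field on the input at this output position is [12 1 10 / 15 6 3 / 9 1 11]. Elementwise product with the kernel and sum: 1·1 + 3·3 + 9·2 + 1·1 + 11·-2.

37 7 46
9 36 90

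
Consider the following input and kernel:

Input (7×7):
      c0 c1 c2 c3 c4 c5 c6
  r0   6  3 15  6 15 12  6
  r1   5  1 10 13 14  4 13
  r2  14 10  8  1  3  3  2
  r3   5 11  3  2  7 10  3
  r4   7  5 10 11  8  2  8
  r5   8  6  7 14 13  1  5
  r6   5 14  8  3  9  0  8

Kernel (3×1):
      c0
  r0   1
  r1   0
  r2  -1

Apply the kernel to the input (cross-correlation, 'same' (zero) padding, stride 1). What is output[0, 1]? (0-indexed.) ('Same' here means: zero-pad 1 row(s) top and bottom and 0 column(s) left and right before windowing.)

-1

The receptive field on the zero-padded input at this output position is [0 / 3 / 1]. Elementwise product with the kernel and sum: 0·1 + 1·-1.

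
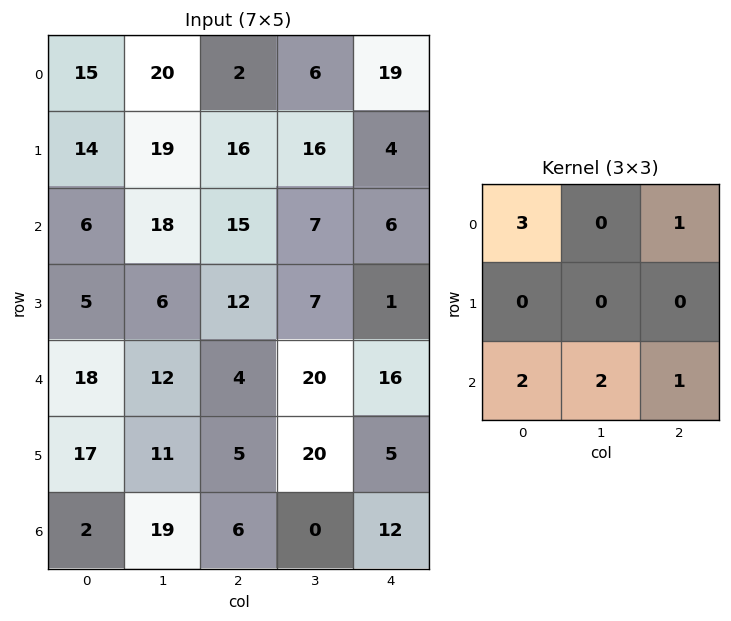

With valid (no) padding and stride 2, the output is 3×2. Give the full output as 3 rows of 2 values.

Output[0,0]: The receptive field on the input at this output position is [15 20 2 / 14 19 16 / 6 18 15]. Elementwise product with the kernel and sum: 15·3 + 2·1 + 6·2 + 18·2 + 15·1.

110 75
97 115
106 52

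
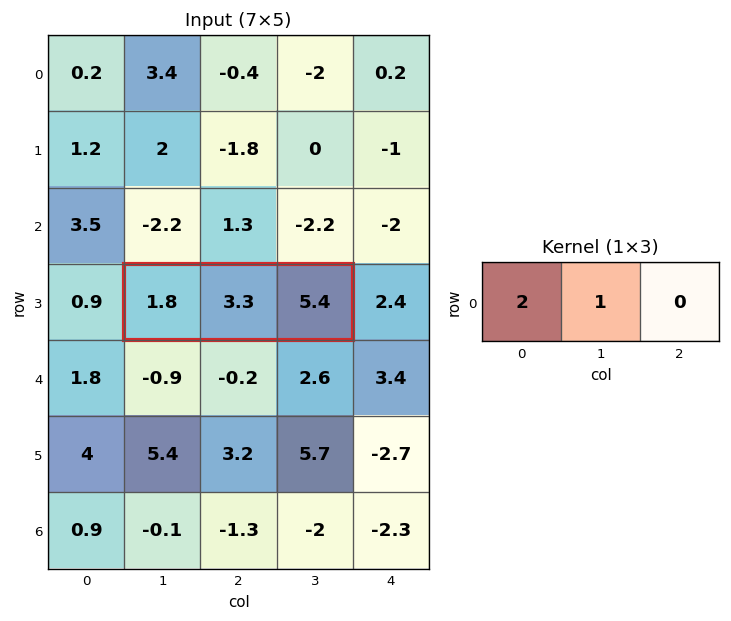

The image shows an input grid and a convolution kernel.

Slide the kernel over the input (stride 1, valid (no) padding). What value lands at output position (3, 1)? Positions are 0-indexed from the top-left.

6.9

The receptive field on the input at this output position is [1.8 3.3 5.4]. Elementwise product with the kernel and sum: 1.8·2 + 3.3·1.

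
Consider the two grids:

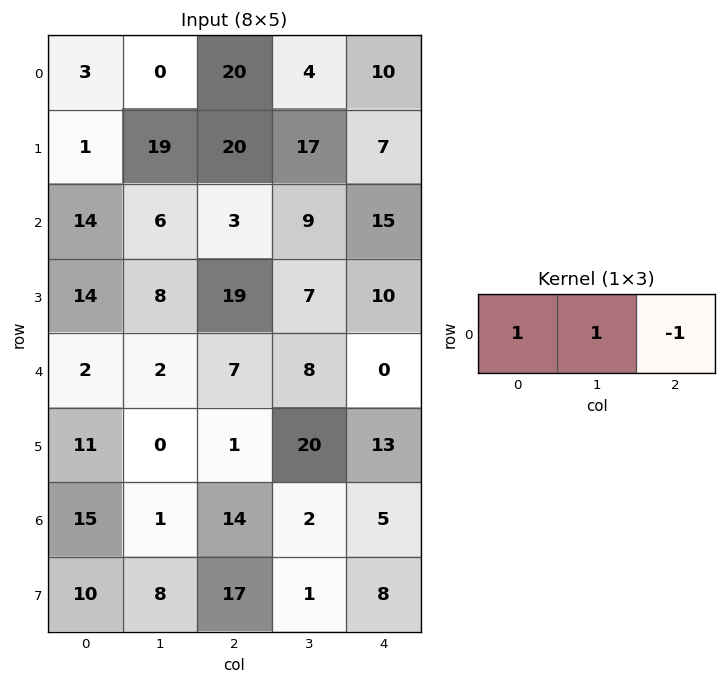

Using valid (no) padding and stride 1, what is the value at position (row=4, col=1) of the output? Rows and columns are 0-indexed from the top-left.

1

The receptive field on the input at this output position is [2 7 8]. Elementwise product with the kernel and sum: 2·1 + 7·1 + 8·-1.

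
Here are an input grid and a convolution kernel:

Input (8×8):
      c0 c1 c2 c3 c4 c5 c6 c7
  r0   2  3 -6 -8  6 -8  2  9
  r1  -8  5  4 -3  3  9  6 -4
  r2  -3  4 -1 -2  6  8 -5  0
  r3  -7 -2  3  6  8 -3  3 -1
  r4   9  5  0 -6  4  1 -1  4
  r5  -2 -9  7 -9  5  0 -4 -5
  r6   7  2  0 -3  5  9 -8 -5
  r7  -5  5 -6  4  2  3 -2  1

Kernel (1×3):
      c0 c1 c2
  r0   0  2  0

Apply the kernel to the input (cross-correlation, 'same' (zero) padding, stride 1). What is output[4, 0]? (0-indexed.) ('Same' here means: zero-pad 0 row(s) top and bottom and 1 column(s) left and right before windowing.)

18

The receptive field on the zero-padded input at this output position is [0 9 5]. Elementwise product with the kernel and sum: 9·2.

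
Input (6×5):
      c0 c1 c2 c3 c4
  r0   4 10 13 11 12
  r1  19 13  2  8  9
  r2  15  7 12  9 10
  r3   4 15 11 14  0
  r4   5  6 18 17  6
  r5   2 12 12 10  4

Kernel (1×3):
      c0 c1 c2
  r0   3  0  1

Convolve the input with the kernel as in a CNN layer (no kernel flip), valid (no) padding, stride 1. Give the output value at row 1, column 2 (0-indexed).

The receptive field on the input at this output position is [2 8 9]. Elementwise product with the kernel and sum: 2·3 + 9·1.

15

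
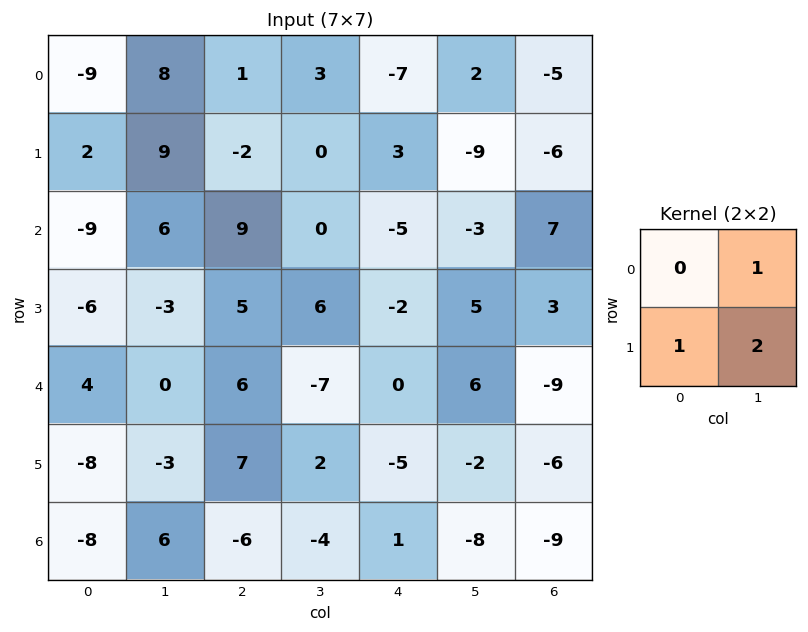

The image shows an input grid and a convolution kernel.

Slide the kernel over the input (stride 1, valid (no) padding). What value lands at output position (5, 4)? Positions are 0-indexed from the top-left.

-17

The receptive field on the input at this output position is [-5 -2 / 1 -8]. Elementwise product with the kernel and sum: -2·1 + 1·1 + -8·2.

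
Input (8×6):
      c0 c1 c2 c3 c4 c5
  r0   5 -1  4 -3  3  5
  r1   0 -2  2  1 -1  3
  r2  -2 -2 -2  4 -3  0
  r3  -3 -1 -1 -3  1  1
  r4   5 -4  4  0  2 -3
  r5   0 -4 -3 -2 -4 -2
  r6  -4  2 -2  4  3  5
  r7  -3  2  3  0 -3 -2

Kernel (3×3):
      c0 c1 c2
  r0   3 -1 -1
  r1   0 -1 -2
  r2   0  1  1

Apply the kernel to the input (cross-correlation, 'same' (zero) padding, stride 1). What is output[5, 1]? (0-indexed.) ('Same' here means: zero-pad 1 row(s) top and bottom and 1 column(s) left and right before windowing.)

25

The receptive field on the zero-padded input at this output position is [5 -4 4 / 0 -4 -3 / -4 2 -2]. Elementwise product with the kernel and sum: 5·3 + -4·-1 + 4·-1 + -4·-1 + -3·-2 + 2·1 + -2·1.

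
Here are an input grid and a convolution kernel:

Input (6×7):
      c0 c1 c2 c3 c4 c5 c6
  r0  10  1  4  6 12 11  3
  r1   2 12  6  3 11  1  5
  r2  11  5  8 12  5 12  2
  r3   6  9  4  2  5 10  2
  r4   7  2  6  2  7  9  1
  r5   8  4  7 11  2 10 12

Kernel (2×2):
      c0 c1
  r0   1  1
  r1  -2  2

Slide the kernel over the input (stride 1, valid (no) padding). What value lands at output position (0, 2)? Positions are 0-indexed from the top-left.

4

The receptive field on the input at this output position is [4 6 / 6 3]. Elementwise product with the kernel and sum: 4·1 + 6·1 + 6·-2 + 3·2.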